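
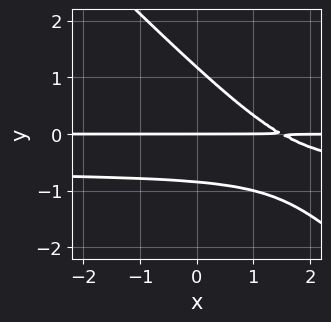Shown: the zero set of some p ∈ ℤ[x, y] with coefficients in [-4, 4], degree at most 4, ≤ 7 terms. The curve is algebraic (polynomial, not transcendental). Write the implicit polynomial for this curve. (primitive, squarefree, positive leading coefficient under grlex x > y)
1. deg p = 3. No degree-2 curve has this shape.
2. Observable constraints: one y-axis crossing is at y = 0; the visible x-axis segment lies entirely on the curve.
3. Fitting integer coefficients to these (and the overall shape) gives p.

3*x*y^2 + 3*y^3 + 2*x*y - y^2 - 3*y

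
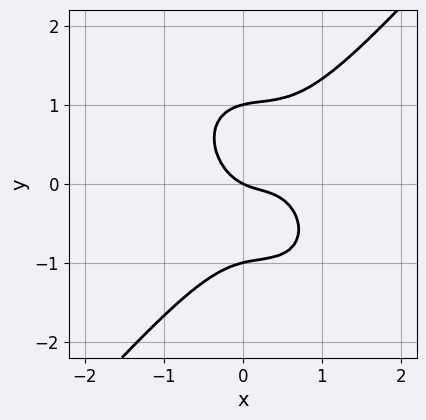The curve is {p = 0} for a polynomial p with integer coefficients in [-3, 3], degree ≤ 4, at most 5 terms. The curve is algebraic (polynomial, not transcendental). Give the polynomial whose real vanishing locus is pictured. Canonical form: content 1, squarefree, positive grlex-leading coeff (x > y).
First, degree: a generic line meets the curve in up to 3 points, so deg p = 3.
Then, observable constraints: among the integer gridlines, it crosses the y-axis at y ∈ {-1, 0, 1}; one x-axis crossing is at x = 0.
Finally, assembling these constraints gives the stated polynomial.

3*x^3 - 2*y^3 - 2*x^2 + x + 2*y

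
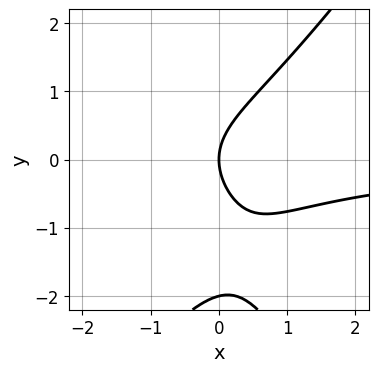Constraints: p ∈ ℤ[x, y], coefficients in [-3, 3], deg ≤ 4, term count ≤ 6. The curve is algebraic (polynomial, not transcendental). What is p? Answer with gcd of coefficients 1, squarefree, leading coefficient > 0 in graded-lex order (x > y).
2*x^2*y - y^3 + x*y - 2*y^2 + 3*x

First, deg p = 3. No degree-2 curve has this shape.
Then, reading off the gridlines: the y-axis gridline crossings are at y ∈ {-2, 0}; it meets the x-axis at x = 0 (among the integer gridlines).
Finally, these observations pin down the coefficients.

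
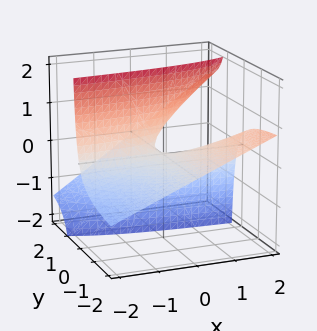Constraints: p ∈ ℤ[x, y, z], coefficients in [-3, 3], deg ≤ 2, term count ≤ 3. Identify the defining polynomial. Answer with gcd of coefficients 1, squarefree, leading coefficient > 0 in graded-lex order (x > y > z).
1. deg p = 2.
2. Reading off the gridlines: every point of the y-axis in the box is on the surface; every point of the x-axis in the box is on the surface; it crosses the z-axis at the gridline z = 0.
3. Solving for integer coefficients yields p as stated.

x*y - 2*y*z + z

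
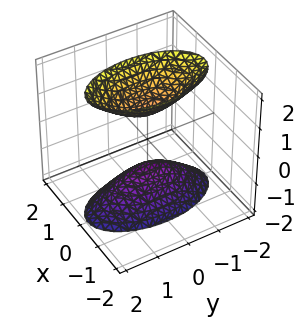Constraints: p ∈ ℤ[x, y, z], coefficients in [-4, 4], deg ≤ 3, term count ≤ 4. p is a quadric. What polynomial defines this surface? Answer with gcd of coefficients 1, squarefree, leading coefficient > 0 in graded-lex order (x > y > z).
First, the picture has 2 separate pieces. They look like related sheets of one shape, so recover p as a whole.
Next, deg p = 2. Two separate bowl-shaped sheets opening away from each other; a quadric.
Next, symmetries: it's symmetric under y → −y, forcing even powers of y; mirror symmetry z ↦ −z ⇒ only even powers of z; it's symmetric under x → −x, forcing even powers of x.
Next, from the axis intercepts and sections: among the integer gridlines, it crosses the z-axis at z ∈ {-1, 1}; the surface avoids every integer x-axis point in the box; it misses every integer gridline on the y-axis.
Finally, fitting integer coefficients to these (and the overall shape) gives p.

3*x^2 + y^2 - z^2 + 1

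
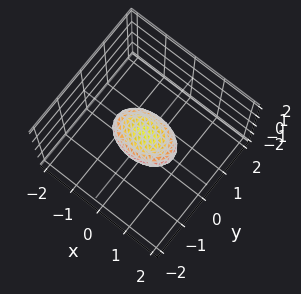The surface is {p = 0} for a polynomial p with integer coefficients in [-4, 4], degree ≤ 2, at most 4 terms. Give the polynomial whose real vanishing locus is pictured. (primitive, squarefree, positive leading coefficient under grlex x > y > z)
Degree: a closed, bounded, convex surface; a quadric, so deg p = 2.
Symmetries: mirror symmetry y ↦ −y ⇒ only even powers of y; it's symmetric under z → −z, forcing even powers of z; it's symmetric under x → −x, forcing even powers of x.
Checking where it meets the axes: among the integer gridlines, it crosses the x-axis at x ∈ {-1, 1}.
These observations pin down the coefficients.

x^2 + 2*y^2 + 3*z^2 - 1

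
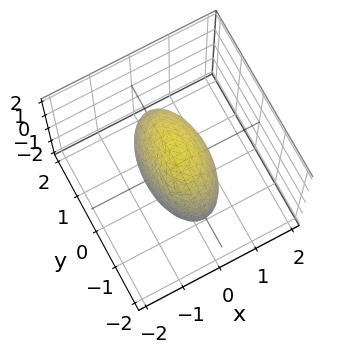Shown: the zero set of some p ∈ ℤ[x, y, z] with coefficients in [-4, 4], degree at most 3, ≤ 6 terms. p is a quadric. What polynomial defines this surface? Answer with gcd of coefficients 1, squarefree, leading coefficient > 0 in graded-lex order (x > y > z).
1. Degree: a closed, bounded, convex surface; a quadric, so deg p = 2.
2. Symmetries: the y ↦ −y reflection is a symmetry, so y appears only in even powers; the z ↦ −z reflection is a symmetry, so z appears only in even powers; mirror symmetry x ↦ −x ⇒ only even powers of x.
3. These observations pin down the coefficients.

3*x^2 + y^2 + z^2 - 2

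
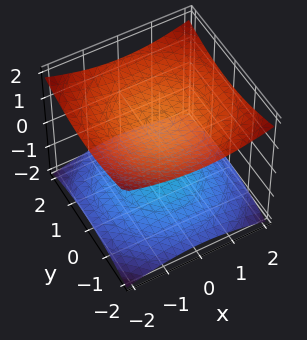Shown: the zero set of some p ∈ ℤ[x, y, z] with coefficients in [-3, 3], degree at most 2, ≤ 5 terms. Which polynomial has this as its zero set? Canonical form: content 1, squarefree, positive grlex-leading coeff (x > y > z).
1. There are 2 components. Treating them together as one polynomial.
2. The degree is 2 — two separate bowl-shaped sheets opening away from each other; a quadric.
3. Symmetries: rotational symmetry about the z-axis ⇒ p depends on x, y only through x² + y²; mirror symmetry z ↦ −z ⇒ only even powers of z.
4. Observable constraints: the z-axis gridline crossings are at z ∈ {-1, 1}; no y-intercept at any integer in the box.
5. Solving for integer coefficients yields p as stated.

x^2 + y^2 - 3*z^2 + 3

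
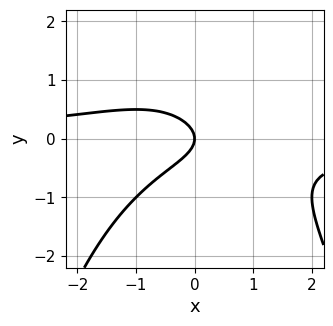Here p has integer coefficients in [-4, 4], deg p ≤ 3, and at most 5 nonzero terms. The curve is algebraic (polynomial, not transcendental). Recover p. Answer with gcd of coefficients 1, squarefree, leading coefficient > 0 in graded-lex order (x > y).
x^2*y + 2*y^2 + x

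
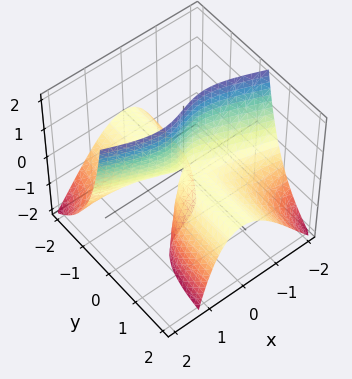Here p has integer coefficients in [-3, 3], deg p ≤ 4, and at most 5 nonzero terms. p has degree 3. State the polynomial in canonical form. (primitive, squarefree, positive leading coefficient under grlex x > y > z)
(a) Degree: the shape is more complex than any degree-2 surface, so deg p = 3.
(b) Reading off the gridlines: it meets the x-axis at x = 0 (among the integer gridlines); every point of the y-axis in the box is on the surface.
(c) The integer polynomial consistent with all of this is the stated p. Check: (0, 0, -1) on the z-axis lies on the surface, and p(0, 0, -1) = 0. ✓

x^3 + 3*x^2*y - x*z + 3*y*z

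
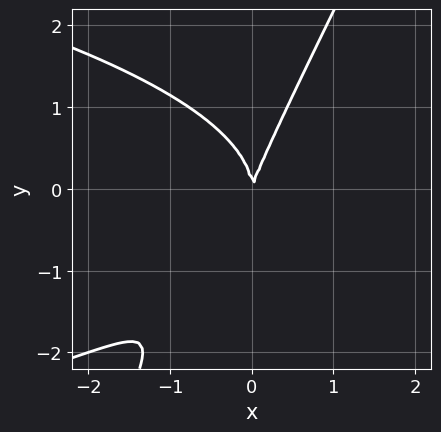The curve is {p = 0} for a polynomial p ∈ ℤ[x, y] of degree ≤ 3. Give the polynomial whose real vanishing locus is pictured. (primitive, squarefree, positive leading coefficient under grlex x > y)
2*x*y^2 - y^3 + 3*x^2 - x*y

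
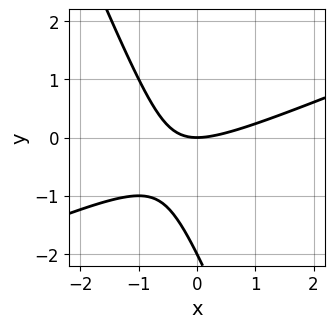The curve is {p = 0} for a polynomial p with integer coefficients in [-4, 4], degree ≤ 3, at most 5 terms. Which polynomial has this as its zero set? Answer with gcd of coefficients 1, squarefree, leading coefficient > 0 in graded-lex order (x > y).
x^2 - 2*x*y - y^2 - 2*y

Degree: no degree-1 curve has this shape, so deg p = 2.
Reading off the gridlines: among the integer gridlines, it crosses the y-axis at y ∈ {-2, 0}; one x-axis crossing is at x = 0.
These observations pin down the coefficients.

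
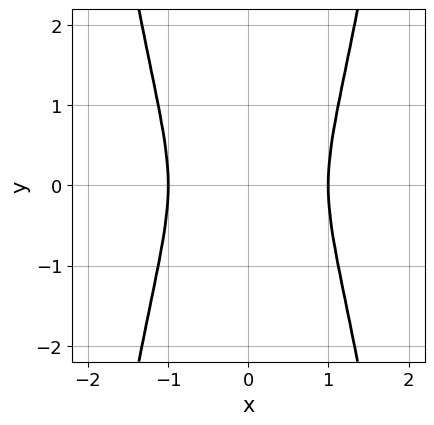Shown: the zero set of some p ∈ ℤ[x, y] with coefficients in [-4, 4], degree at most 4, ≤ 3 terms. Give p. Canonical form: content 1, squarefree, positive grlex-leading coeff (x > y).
3*x^4 - 3*x^2 - y^2

1. deg p = 4. A generic line meets the curve in up to 4 points.
2. Symmetries: mirror symmetry x ↦ −x ⇒ only even powers of x; mirror symmetry y ↦ −y ⇒ only even powers of y.
3. From the visible intercepts: among the integer gridlines, it crosses the x-axis at x ∈ {-1, 1}.
4. Together with the visible shape, these determine p as stated.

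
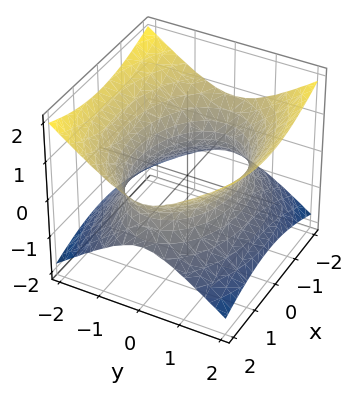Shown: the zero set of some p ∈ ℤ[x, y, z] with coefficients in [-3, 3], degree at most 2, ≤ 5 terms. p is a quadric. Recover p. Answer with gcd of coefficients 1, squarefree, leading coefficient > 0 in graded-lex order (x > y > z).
1. Degree: one connected sheet with a waist; a quadric, so deg p = 2.
2. Symmetries: the z ↦ −z reflection is a symmetry, so z appears only in even powers; it's symmetric under x → −x, forcing even powers of x; it's symmetric under y → −y, forcing even powers of y.
3. Against the integer gridlines: no z-intercept at any integer in the box.
4. Together with the visible shape, these determine p as stated.

x^2 + 2*y^2 - 3*z^2 - 3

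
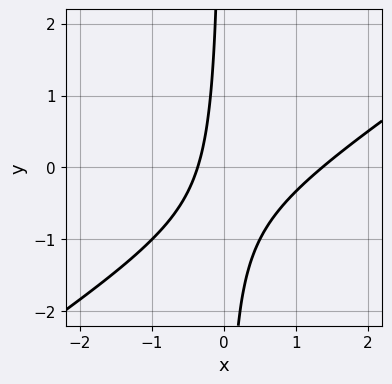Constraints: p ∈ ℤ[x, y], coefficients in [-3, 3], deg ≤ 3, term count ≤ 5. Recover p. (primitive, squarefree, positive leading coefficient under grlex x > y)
1. deg p = 2. The shape is more complex than any degree-1 curve.
2. From the axis intercepts and sections: it misses every integer gridline on the y-axis.
3. These observations pin down the coefficients.

2*x^2 - 3*x*y - 2*x - 1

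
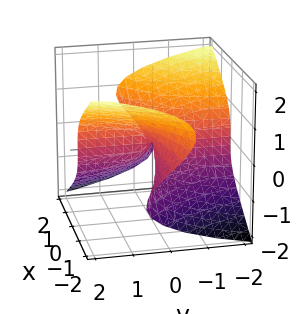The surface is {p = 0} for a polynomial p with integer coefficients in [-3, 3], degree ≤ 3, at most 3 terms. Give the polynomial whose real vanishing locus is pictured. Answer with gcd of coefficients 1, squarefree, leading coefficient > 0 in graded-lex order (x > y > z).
Degree: no degree-2 surface has this shape, so deg p = 3.
Checking where it meets the axes: the visible y-axis segment lies entirely on the surface; every point of the x-axis in the box is on the surface.
These observations pin down the coefficients.

x^2*z - 2*z^3 - 2*x*y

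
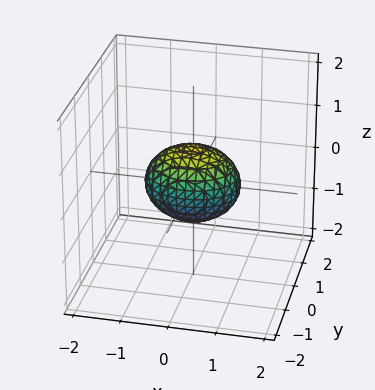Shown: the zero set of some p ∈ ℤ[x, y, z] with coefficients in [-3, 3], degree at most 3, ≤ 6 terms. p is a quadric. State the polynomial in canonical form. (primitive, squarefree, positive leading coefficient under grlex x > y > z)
(a) The degree is 2 — a closed, bounded, convex surface; a quadric.
(b) Symmetries: mirror symmetry x ↦ −x ⇒ only even powers of x; mirror symmetry y ↦ −y ⇒ only even powers of y; it's symmetric under z → −z, forcing even powers of z.
(c) Reading off the gridlines: among the integer gridlines, it crosses the x-axis at x ∈ {-1, 1}.
(d) Fitting integer coefficients to these (and the overall shape) gives p.

2*x^2 + 3*y^2 + 3*z^2 - 2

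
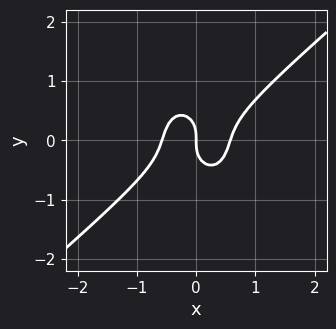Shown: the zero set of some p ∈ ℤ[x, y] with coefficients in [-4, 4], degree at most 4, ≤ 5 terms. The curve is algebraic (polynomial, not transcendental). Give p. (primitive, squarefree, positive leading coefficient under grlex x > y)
3*x^3 - 2*x^2*y - 2*y^3 - x

First, degree: no degree-2 curve has this shape, so deg p = 3.
Next, observable constraints: one x-axis crossing is at x = 0; one y-axis crossing is at y = 0.
Finally, matching integer coefficients to the picture gives p.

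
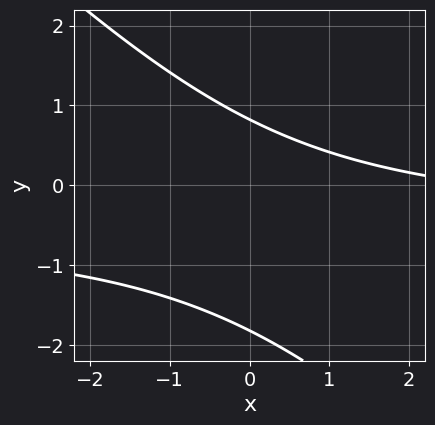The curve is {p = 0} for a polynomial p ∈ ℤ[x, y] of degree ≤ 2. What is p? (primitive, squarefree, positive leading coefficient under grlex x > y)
Degree: the shape is more complex than any degree-1 curve, so deg p = 2.
From the axis intercepts and sections: no x-intercept at any integer in the box.
Solving for integer coefficients yields p as stated.

2*x*y + 2*y^2 + x + 2*y - 3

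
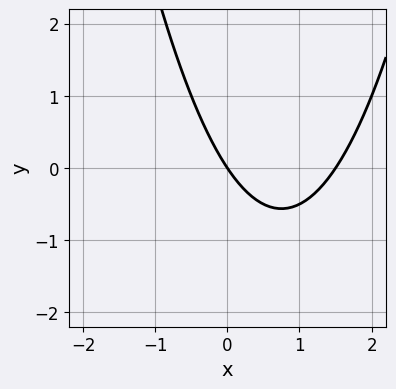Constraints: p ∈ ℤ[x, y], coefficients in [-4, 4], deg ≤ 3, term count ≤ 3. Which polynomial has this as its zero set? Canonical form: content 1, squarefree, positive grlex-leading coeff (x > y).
First, the degree is 2 — no degree-1 curve has this shape.
Next, reading off the gridlines: it crosses the x-axis at the gridline x = 0; one y-axis crossing is at y = 0.
Finally, the integer polynomial consistent with all of this is the stated p.

2*x^2 - 3*x - 2*y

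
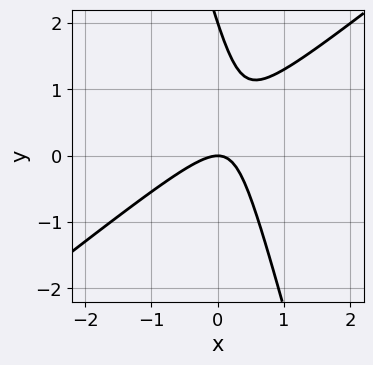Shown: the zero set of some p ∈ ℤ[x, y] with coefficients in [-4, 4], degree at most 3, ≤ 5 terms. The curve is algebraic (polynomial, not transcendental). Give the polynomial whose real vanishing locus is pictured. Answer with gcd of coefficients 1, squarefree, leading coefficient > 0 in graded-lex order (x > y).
3*x^2 - 3*x*y - y^2 + 2*y

deg p = 2. No degree-1 curve has this shape.
Reading off the gridlines: the y-axis gridline crossings are at y ∈ {0, 2}; it meets the x-axis at x = 0 (among the integer gridlines).
Putting this together gives p.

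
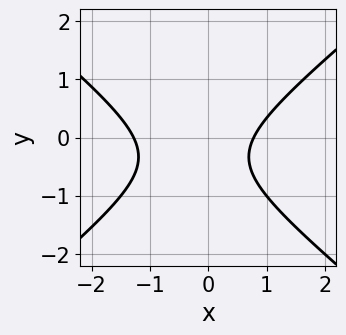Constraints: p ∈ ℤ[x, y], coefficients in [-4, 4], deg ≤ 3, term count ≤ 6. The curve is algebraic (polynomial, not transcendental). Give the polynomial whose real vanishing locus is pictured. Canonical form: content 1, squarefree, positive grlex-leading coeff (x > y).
2*x^2 - 3*y^2 + x - 2*y - 2

Degree: the shape is more complex than any degree-1 curve, so deg p = 2.
From the axis intercepts and sections: no y-intercept at any integer in the box.
Solving for integer coefficients yields p as stated.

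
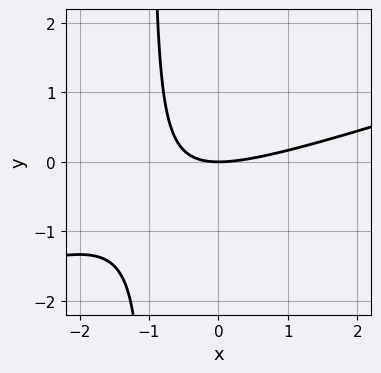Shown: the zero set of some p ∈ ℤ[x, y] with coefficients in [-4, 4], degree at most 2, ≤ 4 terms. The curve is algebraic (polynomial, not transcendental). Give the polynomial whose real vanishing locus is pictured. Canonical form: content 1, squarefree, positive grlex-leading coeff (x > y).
First, degree: a generic line meets the curve in up to 2 points, so deg p = 2.
Then, reading off the gridlines: it meets the x-axis at x = 0 (among the integer gridlines); it crosses the y-axis at the gridline y = 0.
Finally, assembling these constraints gives the stated polynomial.

x^2 - 3*x*y - 3*y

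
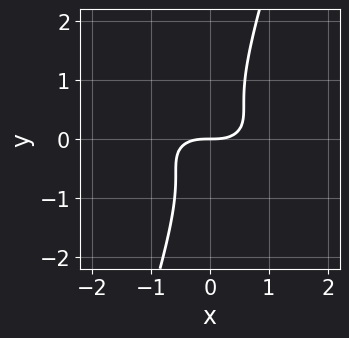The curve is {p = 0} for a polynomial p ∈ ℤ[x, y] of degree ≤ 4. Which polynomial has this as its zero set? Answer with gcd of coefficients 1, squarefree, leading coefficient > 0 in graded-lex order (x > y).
First, deg p = 3.
Next, reading off the gridlines: one x-axis crossing is at x = 0; one y-axis crossing is at y = 0.
Finally, fitting integer coefficients to these (and the overall shape) gives p.

x^3 + 3*x*y^2 - y^3 - y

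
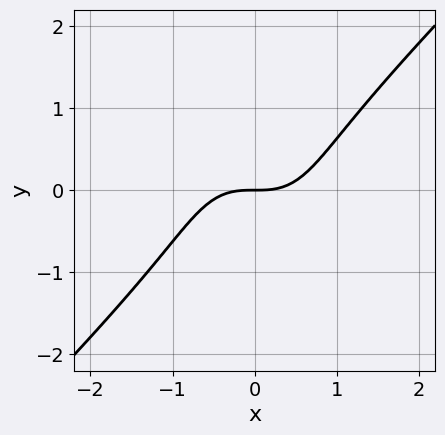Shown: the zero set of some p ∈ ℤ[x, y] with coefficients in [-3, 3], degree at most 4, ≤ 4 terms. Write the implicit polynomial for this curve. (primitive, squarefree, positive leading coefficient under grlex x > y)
(a) deg p = 3. A generic line meets the curve in up to 3 points.
(b) From the axis intercepts and sections: one y-axis crossing is at y = 0; it meets the x-axis at x = 0 (among the integer gridlines).
(c) Matching integer coefficients to the picture gives p.

3*x^3 - x^2*y - 2*y^3 - 3*y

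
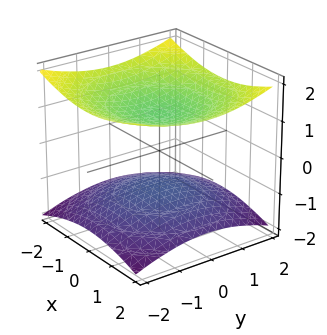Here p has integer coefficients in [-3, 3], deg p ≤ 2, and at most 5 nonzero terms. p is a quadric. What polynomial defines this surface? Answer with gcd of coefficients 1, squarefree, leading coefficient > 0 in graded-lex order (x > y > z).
x^2 + y^2 - 3*z^2 + 3

1. The picture has 2 separate pieces.
2. deg p = 2.
3. Symmetries: mirror symmetry z ↦ −z ⇒ only even powers of z; the z-axis is an axis of rotation, so x and y enter only as x² + y².
4. Observable constraints: the surface avoids every integer x-axis point in the box; the surface avoids every integer y-axis point in the box.
5. Matching integer coefficients to the picture gives p.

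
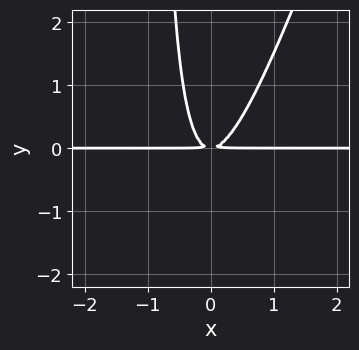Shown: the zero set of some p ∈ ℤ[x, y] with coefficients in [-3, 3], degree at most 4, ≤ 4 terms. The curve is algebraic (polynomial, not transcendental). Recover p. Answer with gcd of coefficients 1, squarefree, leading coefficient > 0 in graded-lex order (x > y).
1. The degree is 3 — a generic line meets the curve in up to 3 points.
2. Observable constraints: every point of the x-axis in the box is on the curve.
3. Putting this together gives p.

3*x^2*y - x*y^2 - y^2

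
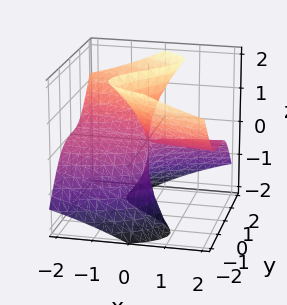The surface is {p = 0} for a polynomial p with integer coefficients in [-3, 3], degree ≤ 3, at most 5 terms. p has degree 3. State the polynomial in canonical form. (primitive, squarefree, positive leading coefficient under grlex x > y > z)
First, deg p = 3. A generic line meets the surface in up to 3 points.
Next, checking where it meets the axes: one y-axis crossing is at y = 0; every point of the z-axis in the box is on the surface; every point of the x-axis in the box is on the surface.
Finally, together with the visible shape, these determine p as stated.

y^3 - y*z^2 + 2*x*z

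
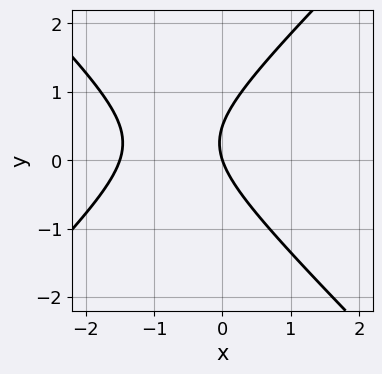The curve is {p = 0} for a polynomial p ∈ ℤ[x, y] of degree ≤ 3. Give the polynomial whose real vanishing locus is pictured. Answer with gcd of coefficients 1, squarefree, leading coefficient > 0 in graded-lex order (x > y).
2*x^2 - 2*y^2 + 3*x + y

(a) Degree: a generic line meets the curve in up to 2 points, so deg p = 2.
(b) Against the integer gridlines: it crosses the x-axis at the gridline x = 0; it crosses the y-axis at the gridline y = 0.
(c) Matching integer coefficients to the picture gives p.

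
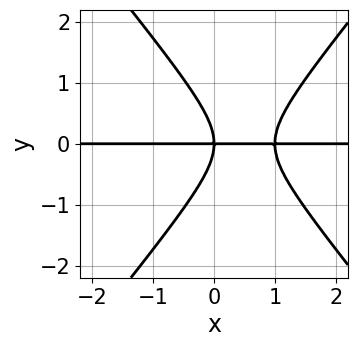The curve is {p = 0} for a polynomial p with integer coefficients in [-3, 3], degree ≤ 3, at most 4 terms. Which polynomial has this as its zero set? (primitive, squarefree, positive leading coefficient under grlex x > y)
1. deg p = 3.
2. Reading off the gridlines: every point of the x-axis in the box is on the curve; it crosses the y-axis at the gridline y = 0.
3. Putting this together gives p.

3*x^2*y - 2*y^3 - 3*x*y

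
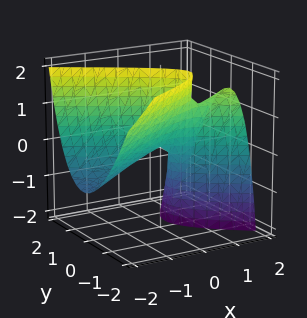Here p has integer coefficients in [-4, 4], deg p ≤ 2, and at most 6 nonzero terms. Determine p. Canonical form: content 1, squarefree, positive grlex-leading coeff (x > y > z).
x^2 - 2*x*z - 3*y^2 - y*z + z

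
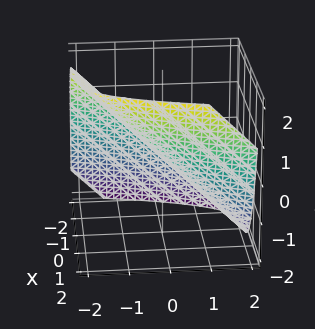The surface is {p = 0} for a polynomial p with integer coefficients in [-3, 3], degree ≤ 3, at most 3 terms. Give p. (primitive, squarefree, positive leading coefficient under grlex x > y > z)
x^3 - 3*y - 3*z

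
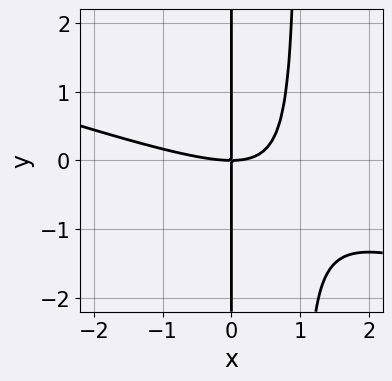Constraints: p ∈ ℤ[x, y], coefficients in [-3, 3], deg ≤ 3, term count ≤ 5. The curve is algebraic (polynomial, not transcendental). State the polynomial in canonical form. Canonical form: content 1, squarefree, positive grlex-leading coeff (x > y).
1. The degree is 3 — the shape is more complex than any degree-2 curve.
2. Observable constraints: it crosses the x-axis at the gridline x = 0; every point of the y-axis in the box is on the curve.
3. Together with the visible shape, these determine p as stated.

x^3 + 3*x^2*y - 3*x*y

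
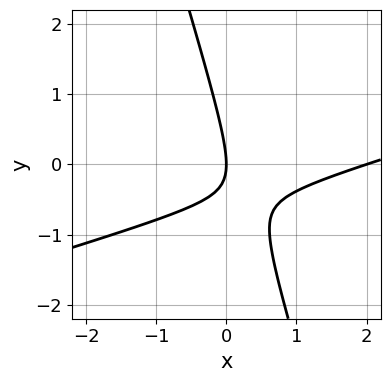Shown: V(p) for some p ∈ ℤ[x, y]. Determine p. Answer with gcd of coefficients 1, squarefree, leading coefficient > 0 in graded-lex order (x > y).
x^2 - 3*x*y - y^2 - 2*x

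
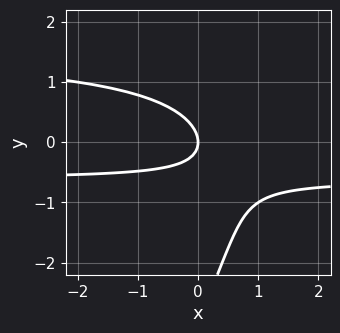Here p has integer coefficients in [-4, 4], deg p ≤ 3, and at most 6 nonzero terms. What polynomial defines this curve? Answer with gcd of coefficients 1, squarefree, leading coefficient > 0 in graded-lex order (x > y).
2*x*y^2 - y^3 - 2*x*y - 3*y^2 - 2*x

(a) Degree: a generic line meets the curve in up to 3 points, so deg p = 3.
(b) From the visible intercepts: one x-axis crossing is at x = 0; it meets the y-axis at y = 0 (among the integer gridlines).
(c) These observations pin down the coefficients.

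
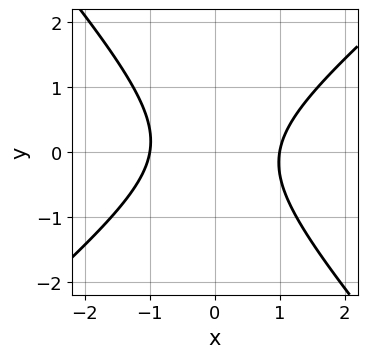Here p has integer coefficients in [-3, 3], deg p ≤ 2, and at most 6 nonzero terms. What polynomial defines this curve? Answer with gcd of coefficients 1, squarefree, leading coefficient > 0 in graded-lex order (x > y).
3*x^2 - x*y - 3*y^2 - 3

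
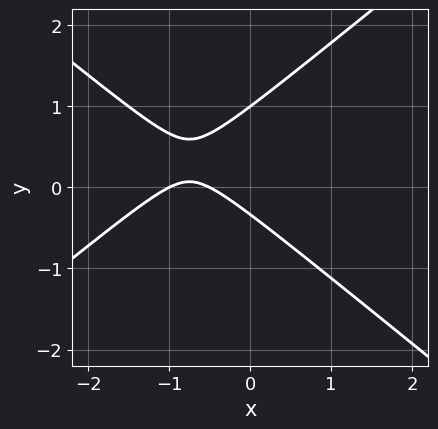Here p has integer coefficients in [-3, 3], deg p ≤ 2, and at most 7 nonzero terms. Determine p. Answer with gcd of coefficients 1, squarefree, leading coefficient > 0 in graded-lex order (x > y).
deg p = 2. A generic line meets the curve in up to 2 points.
Checking where it meets the axes: it meets the x-axis at x = -1 (among the integer gridlines); it crosses the y-axis at the gridline y = 1.
Solving for integer coefficients yields p as stated.

2*x^2 - 3*y^2 + 3*x + 2*y + 1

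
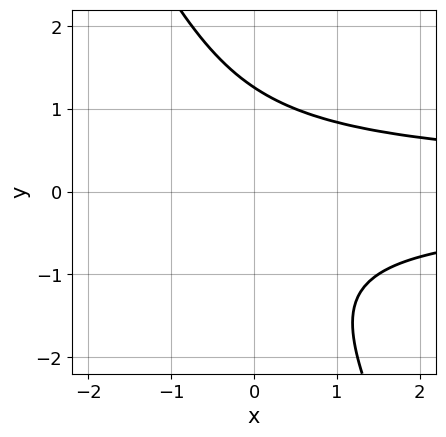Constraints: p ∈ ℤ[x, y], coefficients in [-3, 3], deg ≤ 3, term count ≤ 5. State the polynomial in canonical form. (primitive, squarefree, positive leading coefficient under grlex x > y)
1. Degree: the shape is more complex than any degree-2 curve, so deg p = 3.
2. Checking where it meets the axes: it misses every integer gridline on the x-axis.
3. Fitting integer coefficients to these (and the overall shape) gives p.

2*x*y^2 + y^3 - 2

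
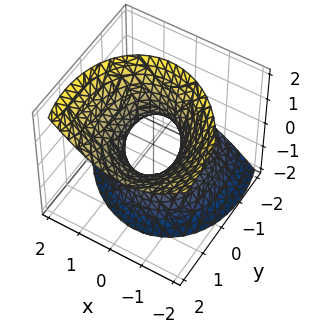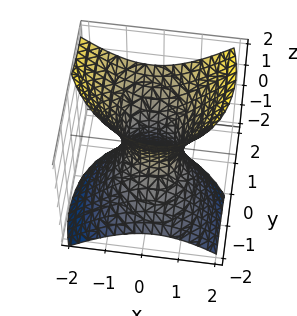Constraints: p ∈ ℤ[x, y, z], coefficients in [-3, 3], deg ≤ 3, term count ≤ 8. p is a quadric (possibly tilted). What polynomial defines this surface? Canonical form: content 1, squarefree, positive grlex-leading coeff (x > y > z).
Degree: no degree-1 surface has this shape, so deg p = 2.
From the axis intercepts and sections: the y-axis gridline crossings are at y ∈ {-1, 1}; the surface avoids every integer z-axis point in the box.
Solving for integer coefficients yields p as stated.

3*x^2 + x*y + 2*y^2 - 3*y*z - 2*z^2 - 2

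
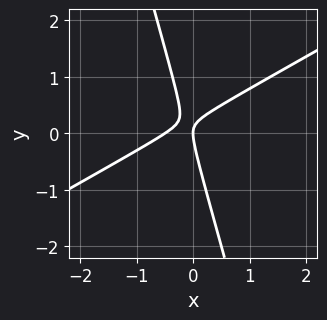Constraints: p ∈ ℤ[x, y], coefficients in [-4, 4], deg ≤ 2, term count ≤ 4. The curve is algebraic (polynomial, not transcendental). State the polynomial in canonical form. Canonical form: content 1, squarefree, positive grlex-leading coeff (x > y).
2*x^2 - 3*x*y - y^2 + x

First, deg p = 2.
Then, from the axis intercepts and sections: it crosses the y-axis at the gridline y = 0; it meets the x-axis at x = 0 (among the integer gridlines).
Finally, assembling these constraints gives the stated polynomial.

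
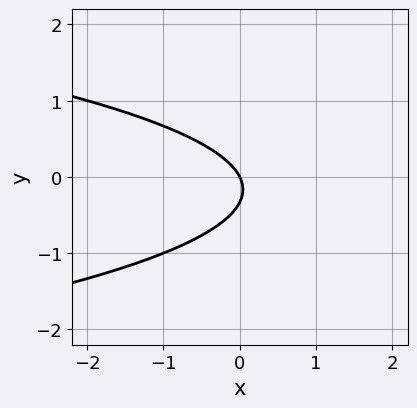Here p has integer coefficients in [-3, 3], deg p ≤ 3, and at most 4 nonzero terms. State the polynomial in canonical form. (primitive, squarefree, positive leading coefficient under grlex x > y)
The degree is 2 — no degree-1 curve has this shape.
Against the integer gridlines: it crosses the x-axis at the gridline x = 0; one y-axis crossing is at y = 0.
Fitting integer coefficients to these (and the overall shape) gives p.

3*y^2 + 2*x + y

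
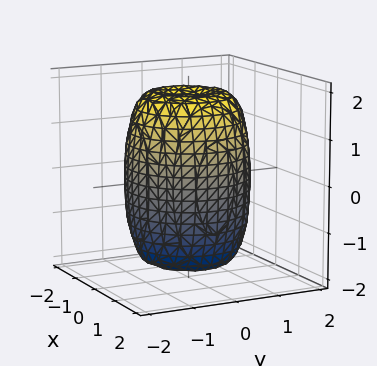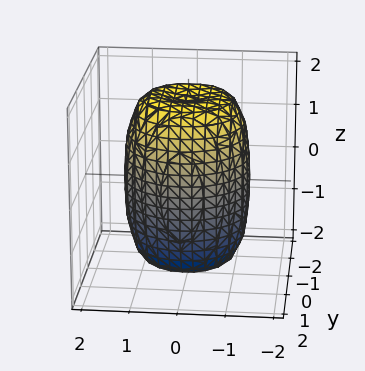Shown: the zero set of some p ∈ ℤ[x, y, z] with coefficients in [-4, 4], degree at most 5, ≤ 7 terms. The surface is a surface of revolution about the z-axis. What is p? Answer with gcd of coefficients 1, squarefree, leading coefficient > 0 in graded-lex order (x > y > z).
1. Degree: no degree-3 surface has this shape, so deg p = 4.
2. Symmetry: the z-axis is an axis of rotation, so x and y enter only as x² + y².
3. From the visible intercepts: a circular section at z = 0 has radius between 1 and 2.
4. Solving for integer coefficients yields p as stated.

2*x^4 + 4*x^2*y^2 + 2*y^4 - 2*x^2 - 2*y^2 + z^2 - 3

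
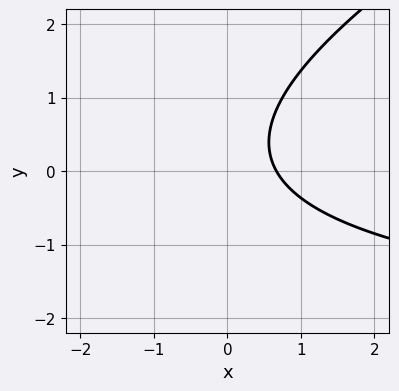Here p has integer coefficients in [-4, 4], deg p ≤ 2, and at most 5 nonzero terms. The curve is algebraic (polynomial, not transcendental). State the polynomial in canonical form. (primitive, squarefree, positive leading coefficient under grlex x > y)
x*y - 2*y^2 + 3*x + y - 2

(a) The degree is 2 — a generic line meets the curve in up to 2 points.
(b) Checking where it meets the axes: no y-intercept at any integer in the box.
(c) Putting this together gives p.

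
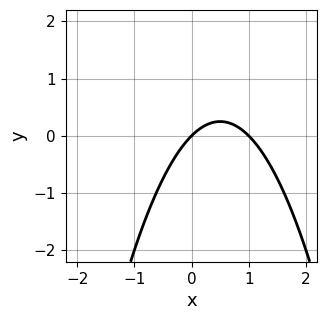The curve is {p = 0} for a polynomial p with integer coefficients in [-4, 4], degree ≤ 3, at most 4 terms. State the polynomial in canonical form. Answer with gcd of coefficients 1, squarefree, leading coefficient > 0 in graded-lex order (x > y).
1. deg p = 2. No degree-1 curve has this shape.
2. Observable constraints: it crosses the y-axis at the gridline y = 0; the x-axis gridline crossings are at x ∈ {0, 1}.
3. Assembling these constraints gives the stated polynomial.

x^2 - x + y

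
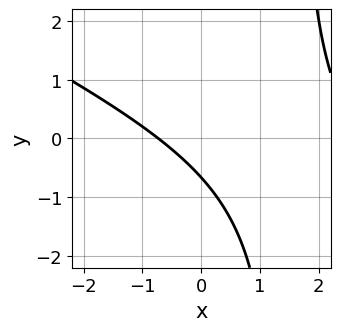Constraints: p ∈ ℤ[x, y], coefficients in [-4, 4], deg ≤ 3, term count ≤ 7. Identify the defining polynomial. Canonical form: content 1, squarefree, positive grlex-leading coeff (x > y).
First, degree: a generic line meets the curve in up to 2 points, so deg p = 2.
Finally, the integer polynomial consistent with all of this is the stated p.

x^2 + 2*x*y - 2*x - 3*y - 2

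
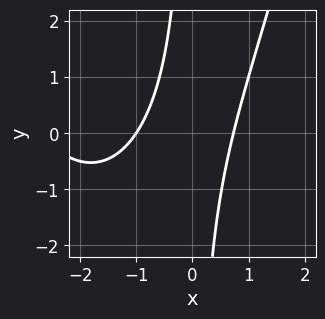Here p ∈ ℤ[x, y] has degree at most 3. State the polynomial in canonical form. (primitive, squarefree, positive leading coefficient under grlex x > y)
x^3 + 3*x^2 - 2*x*y - 2

First, the degree is 3 — a generic line meets the curve in up to 3 points.
Then, observable constraints: the curve avoids every integer y-axis point in the box; it meets the x-axis at x = -1 (among the integer gridlines).
Finally, matching integer coefficients to the picture gives p.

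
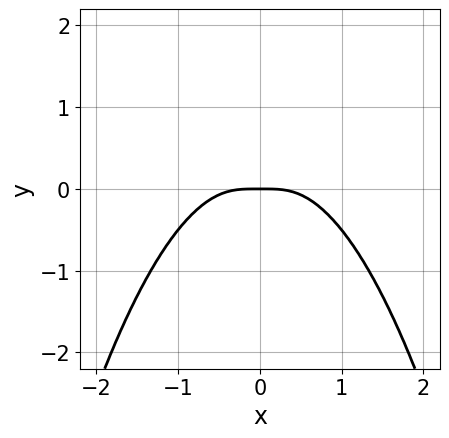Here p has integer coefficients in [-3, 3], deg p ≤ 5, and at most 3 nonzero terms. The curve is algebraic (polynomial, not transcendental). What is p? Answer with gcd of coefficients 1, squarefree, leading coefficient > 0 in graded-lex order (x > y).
2*x^4 + 3*x^2*y + y

1. Degree: a generic line meets the curve in up to 4 points, so deg p = 4.
2. Symmetries: mirror symmetry x ↦ −x ⇒ only even powers of x.
3. Against the integer gridlines: it meets the x-axis at x = 0 (among the integer gridlines); it meets the y-axis at y = 0 (among the integer gridlines).
4. These observations pin down the coefficients.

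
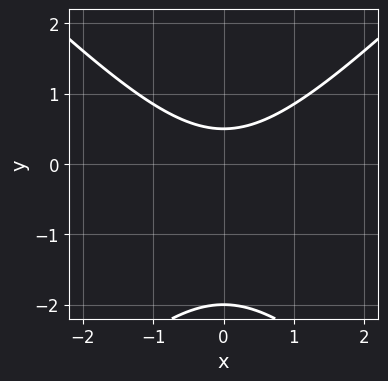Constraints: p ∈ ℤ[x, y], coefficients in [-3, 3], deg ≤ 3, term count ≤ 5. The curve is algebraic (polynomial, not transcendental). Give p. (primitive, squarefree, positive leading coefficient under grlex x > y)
deg p = 2.
Symmetries: mirror symmetry x ↦ −x ⇒ only even powers of x.
From the axis intercepts and sections: no x-intercept at any integer in the box; it meets the y-axis at y = -2 (among the integer gridlines).
The integer polynomial consistent with all of this is the stated p.

2*x^2 - 2*y^2 - 3*y + 2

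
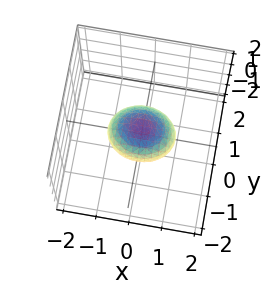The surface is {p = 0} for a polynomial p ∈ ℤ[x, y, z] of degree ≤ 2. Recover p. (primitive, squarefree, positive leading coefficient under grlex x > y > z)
(a) The degree is 2 — a closed, bounded, convex surface; a quadric.
(b) Symmetries: mirror symmetry z ↦ −z ⇒ only even powers of z; mirror symmetry y ↦ −y ⇒ only even powers of y; mirror symmetry x ↦ −x ⇒ only even powers of x.
(c) Reading off the gridlines: among the integer gridlines, it crosses the x-axis at x ∈ {-1, 1}.
(d) Putting this together gives p.

2*x^2 + 3*y^2 + 3*z^2 - 2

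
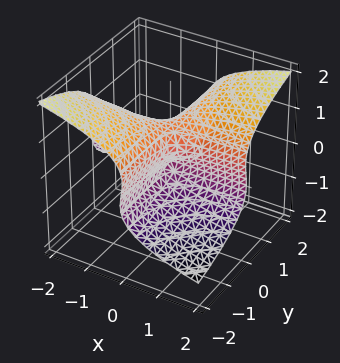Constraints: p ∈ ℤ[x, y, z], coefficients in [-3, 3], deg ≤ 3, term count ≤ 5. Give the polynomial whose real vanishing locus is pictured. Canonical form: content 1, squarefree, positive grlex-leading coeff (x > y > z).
z^3 - x*y - z^2

First, the degree is 3 — the shape is more complex than any degree-2 surface.
Next, observable constraints: it crosses the z-axis at the gridline z = 1; the visible y-axis segment lies entirely on the surface; every point of the x-axis in the box is on the surface.
Finally, matching integer coefficients to the picture gives p.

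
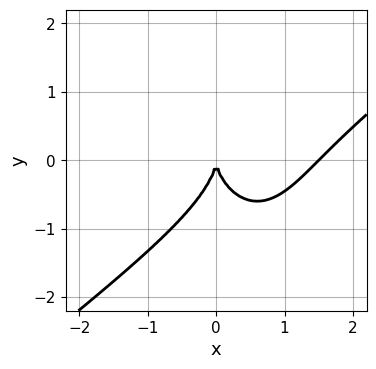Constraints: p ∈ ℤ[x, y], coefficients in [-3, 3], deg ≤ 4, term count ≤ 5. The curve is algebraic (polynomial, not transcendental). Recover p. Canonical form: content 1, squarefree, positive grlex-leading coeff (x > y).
2*x^3 - 2*x^2*y - y^3 - 3*x^2

1. deg p = 3. No degree-2 curve has this shape.
2. Reading off the gridlines: it crosses the y-axis at the gridline y = 0; it meets the x-axis at x = 0 (among the integer gridlines).
3. Assembling these constraints gives the stated polynomial.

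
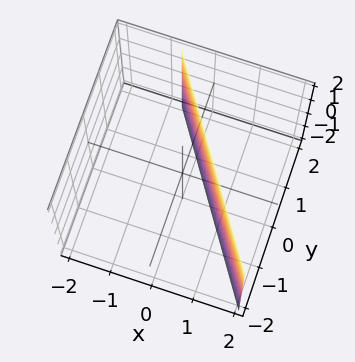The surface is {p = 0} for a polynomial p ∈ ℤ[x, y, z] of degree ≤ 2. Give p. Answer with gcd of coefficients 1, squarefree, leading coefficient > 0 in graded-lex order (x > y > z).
3*x + 2*y - 2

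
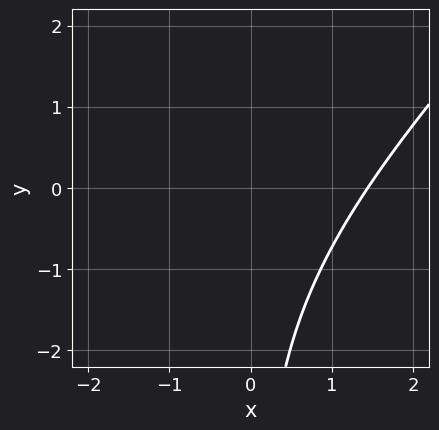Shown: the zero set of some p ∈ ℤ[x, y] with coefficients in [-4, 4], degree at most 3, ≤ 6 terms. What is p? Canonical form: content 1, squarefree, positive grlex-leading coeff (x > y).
Degree: the shape is more complex than any degree-2 curve, so deg p = 3.
Checking where it meets the axes: the curve avoids every integer y-axis point in the box.
Together with the visible shape, these determine p as stated.

x^3 - 2*x^2*y + x*y^2 - 3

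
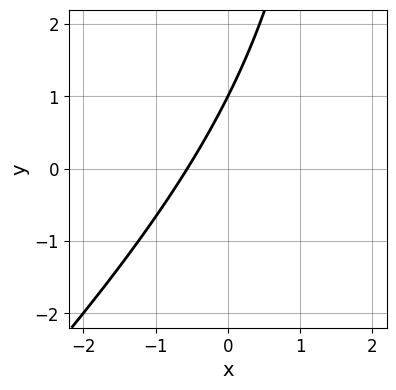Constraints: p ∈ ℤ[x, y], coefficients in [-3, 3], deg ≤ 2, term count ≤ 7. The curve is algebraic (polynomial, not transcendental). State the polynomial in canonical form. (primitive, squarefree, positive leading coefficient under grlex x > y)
(a) The degree is 2 — the shape is more complex than any degree-1 curve.
(b) Checking where it meets the axes: it meets the y-axis at y = 1 (among the integer gridlines).
(c) Assembling these constraints gives the stated polynomial.

x^2 - x*y - 3*x + 2*y - 2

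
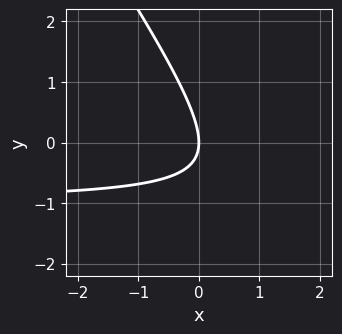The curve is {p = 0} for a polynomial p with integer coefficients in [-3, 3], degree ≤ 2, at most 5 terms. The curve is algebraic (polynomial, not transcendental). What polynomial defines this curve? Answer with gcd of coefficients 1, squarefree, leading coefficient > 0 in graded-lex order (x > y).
3*x*y + 2*y^2 + 3*x

Degree: no degree-1 curve has this shape, so deg p = 2.
Against the integer gridlines: it meets the y-axis at y = 0 (among the integer gridlines); it crosses the x-axis at the gridline x = 0.
Together with the visible shape, these determine p as stated.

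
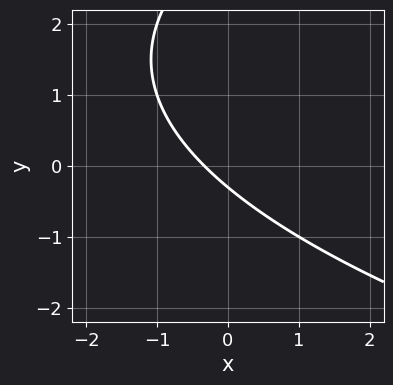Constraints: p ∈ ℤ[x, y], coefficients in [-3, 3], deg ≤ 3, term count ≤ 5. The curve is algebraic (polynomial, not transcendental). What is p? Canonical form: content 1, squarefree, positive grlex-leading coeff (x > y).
Degree: the shape is more complex than any degree-1 curve, so deg p = 2.
Solving for integer coefficients yields p as stated.

y^2 - 3*x - 3*y - 1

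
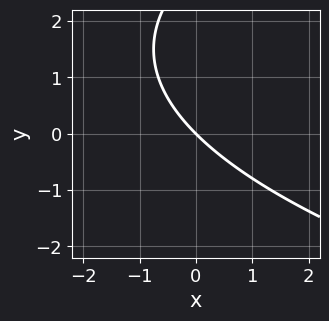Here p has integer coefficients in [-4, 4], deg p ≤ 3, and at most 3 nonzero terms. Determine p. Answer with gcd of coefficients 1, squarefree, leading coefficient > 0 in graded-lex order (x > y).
(a) deg p = 2.
(b) From the axis intercepts and sections: it crosses the x-axis at the gridline x = 0; it meets the y-axis at y = 0 (among the integer gridlines).
(c) Assembling these constraints gives the stated polynomial.

y^2 - 3*x - 3*y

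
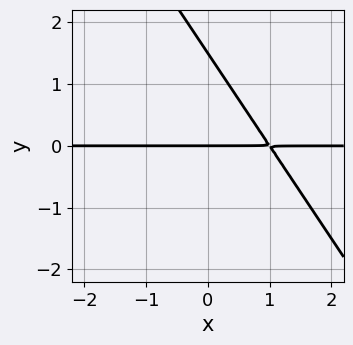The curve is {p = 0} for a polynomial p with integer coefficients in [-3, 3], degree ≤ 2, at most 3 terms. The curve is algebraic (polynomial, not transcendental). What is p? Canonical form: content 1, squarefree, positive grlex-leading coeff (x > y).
3*x*y + 2*y^2 - 3*y

First, degree: the shape is more complex than any degree-1 curve, so deg p = 2.
Next, checking where it meets the axes: every point of the x-axis in the box is on the curve; it meets the y-axis at y = 0 (among the integer gridlines).
Finally, the integer polynomial consistent with all of this is the stated p.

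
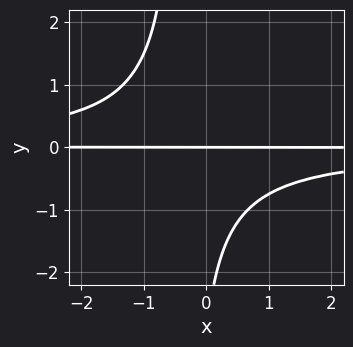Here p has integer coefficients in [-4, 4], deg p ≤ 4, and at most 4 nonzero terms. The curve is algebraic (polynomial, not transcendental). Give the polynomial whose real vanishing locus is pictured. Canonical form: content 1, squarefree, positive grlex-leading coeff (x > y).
3*x*y^2 + y^2 + 3*y

First, the degree is 3 — a generic line meets the curve in up to 3 points.
Next, from the axis intercepts and sections: every point of the x-axis in the box is on the curve; it meets the y-axis at y = 0 (among the integer gridlines).
Finally, together with the visible shape, these determine p as stated.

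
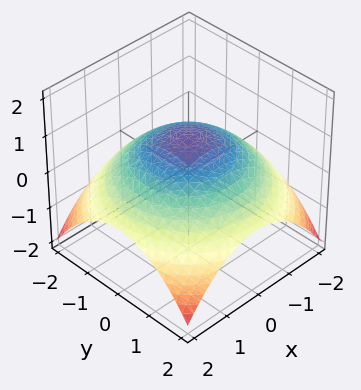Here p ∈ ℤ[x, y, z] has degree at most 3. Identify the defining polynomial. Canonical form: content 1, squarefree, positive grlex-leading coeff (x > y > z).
x^2 + y^2 + 3*z - 3

First, deg p = 2.
Next, symmetries: every cross-section ⟂ z is a circle, so x, y appear only via x² + y².
Then, checking where it meets the axes: it meets the z-axis at z = 1 (among the integer gridlines); a circular section at z = 0 has radius between 1 and 2.
Finally, these observations pin down the coefficients.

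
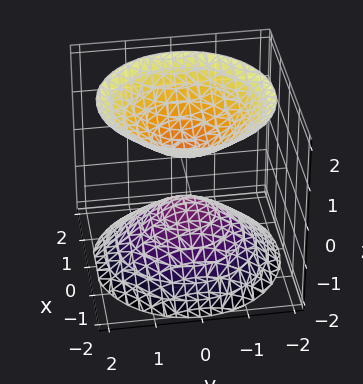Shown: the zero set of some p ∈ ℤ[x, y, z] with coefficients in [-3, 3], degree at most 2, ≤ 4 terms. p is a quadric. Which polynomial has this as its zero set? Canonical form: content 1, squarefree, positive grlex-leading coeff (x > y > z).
2*x^2 + 2*y^2 - 2*z^2 + 1

1. I count 2 distinct pieces. They look like related sheets of one shape, so recover p as a whole.
2. The degree is 2 — two sheets facing apart; a quadric.
3. Symmetries: the z ↦ −z reflection is a symmetry, so z appears only in even powers; rotational symmetry about the z-axis ⇒ p depends on x, y only through x² + y².
4. Reading off the gridlines: a circular section at z = -2 has radius between 1 and 2; no y-intercept at any integer in the box; no x-intercept at any integer in the box.
5. These observations pin down the coefficients.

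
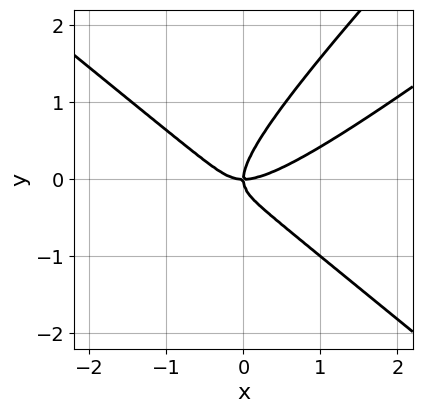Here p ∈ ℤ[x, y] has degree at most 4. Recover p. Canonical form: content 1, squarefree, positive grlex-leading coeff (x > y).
2*x^3 - 2*x^2*y - 3*x*y^2 + 3*y^3 - 2*x*y

(a) The degree is 3 — no degree-2 curve has this shape.
(b) From the axis intercepts and sections: it crosses the y-axis at the gridline y = 0; it crosses the x-axis at the gridline x = 0.
(c) Fitting integer coefficients to these (and the overall shape) gives p.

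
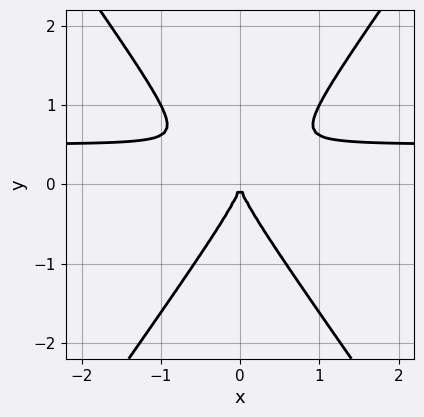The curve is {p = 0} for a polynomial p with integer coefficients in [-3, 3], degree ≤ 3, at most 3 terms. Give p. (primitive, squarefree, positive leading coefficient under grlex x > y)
1. deg p = 3. No degree-2 curve has this shape.
2. Symmetries: the x ↦ −x reflection is a symmetry, so x appears only in even powers.
3. Reading off the gridlines: it crosses the x-axis at the gridline x = 0; one y-axis crossing is at y = 0.
4. Together with the visible shape, these determine p as stated.

2*x^2*y - y^3 - x^2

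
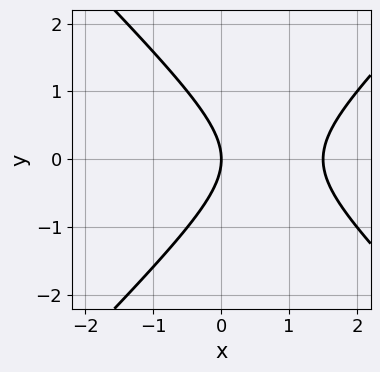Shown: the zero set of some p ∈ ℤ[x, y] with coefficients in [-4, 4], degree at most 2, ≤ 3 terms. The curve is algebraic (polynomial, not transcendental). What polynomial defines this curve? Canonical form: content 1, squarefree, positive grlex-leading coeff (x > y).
2*x^2 - 2*y^2 - 3*x

1. Degree: a generic line meets the curve in up to 2 points, so deg p = 2.
2. Symmetries: the y ↦ −y reflection is a symmetry, so y appears only in even powers.
3. Reading off the gridlines: it crosses the x-axis at the gridline x = 0; it crosses the y-axis at the gridline y = 0.
4. Assembling these constraints gives the stated polynomial.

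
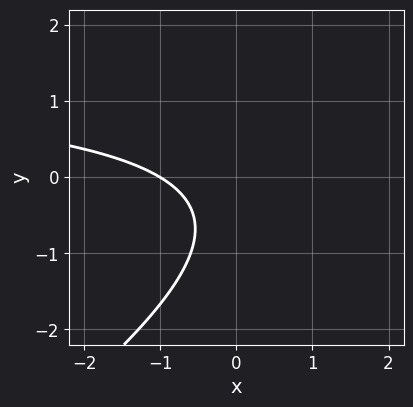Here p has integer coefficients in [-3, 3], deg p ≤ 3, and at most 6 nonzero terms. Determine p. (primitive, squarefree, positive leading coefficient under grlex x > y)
(a) Degree: the shape is more complex than any degree-1 curve, so deg p = 2.
(b) Reading off the gridlines: it misses every integer gridline on the y-axis; it meets the x-axis at x = -1 (among the integer gridlines).
(c) Matching integer coefficients to the picture gives p.

2*x*y - 3*y^2 - 3*x - 3*y - 3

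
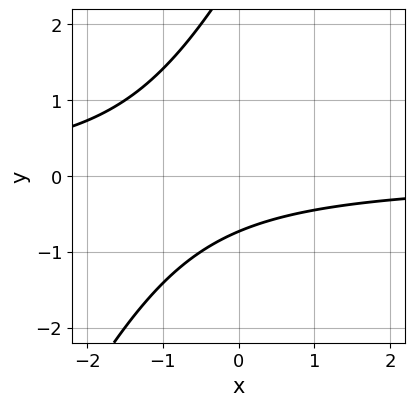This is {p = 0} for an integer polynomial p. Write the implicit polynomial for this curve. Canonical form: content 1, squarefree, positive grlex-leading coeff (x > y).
2*x*y - y^2 + 2*y + 2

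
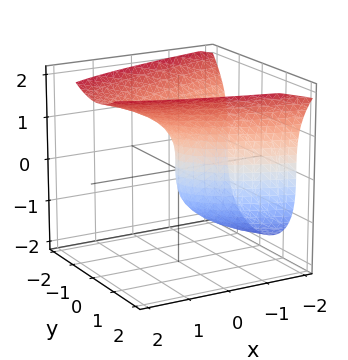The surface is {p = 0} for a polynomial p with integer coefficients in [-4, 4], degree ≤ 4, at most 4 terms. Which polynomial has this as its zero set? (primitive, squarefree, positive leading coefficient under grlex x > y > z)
First, degree: no degree-2 surface has this shape, so deg p = 3.
Next, from the axis intercepts and sections: one x-axis crossing is at x = 0; one y-axis crossing is at y = 0; one z-axis crossing is at z = 0.
Finally, these observations pin down the coefficients.

z^3 - 3*y^2 - 3*x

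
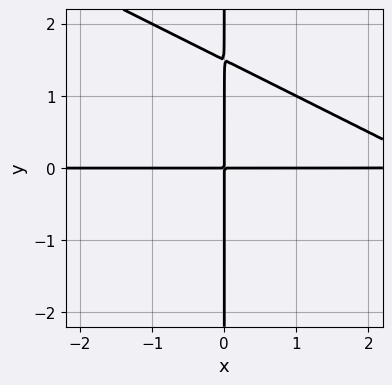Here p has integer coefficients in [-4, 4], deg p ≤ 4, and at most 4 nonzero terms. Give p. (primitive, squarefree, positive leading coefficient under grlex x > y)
x^2*y + 2*x*y^2 - 3*x*y

(a) Degree: no degree-2 curve has this shape, so deg p = 3.
(b) Checking where it meets the axes: the visible x-axis segment lies entirely on the curve; the visible y-axis segment lies entirely on the curve.
(c) The integer polynomial consistent with all of this is the stated p.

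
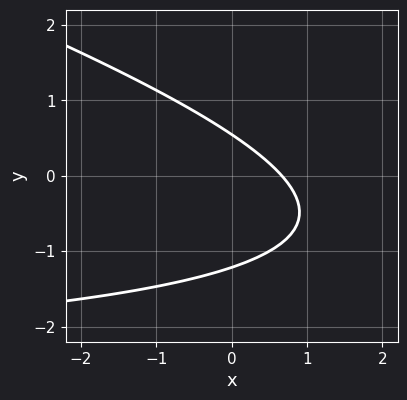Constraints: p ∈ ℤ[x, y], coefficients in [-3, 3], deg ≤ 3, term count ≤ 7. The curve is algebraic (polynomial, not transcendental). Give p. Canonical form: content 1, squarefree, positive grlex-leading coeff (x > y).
(a) deg p = 2. The shape is more complex than any degree-1 curve.
(b) Solving for integer coefficients yields p as stated.

x*y + 3*y^2 + 3*x + 2*y - 2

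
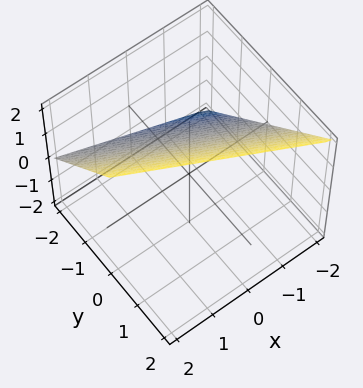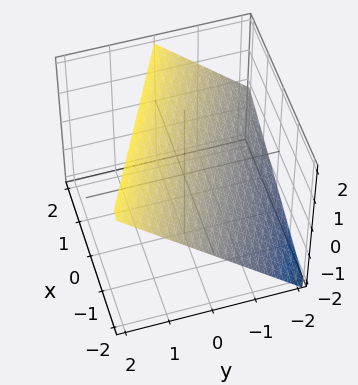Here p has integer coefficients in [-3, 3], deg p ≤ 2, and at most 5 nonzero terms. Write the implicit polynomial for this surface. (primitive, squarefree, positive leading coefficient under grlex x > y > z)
x + 2*y - 2*z + 2

First, deg p = 1.
Next, checking where it meets the axes: it meets the x-axis at x = -2 (among the integer gridlines); it meets the z-axis at z = 1 (among the integer gridlines); it crosses the y-axis at the gridline y = -1.
Finally, matching integer coefficients to the picture gives p.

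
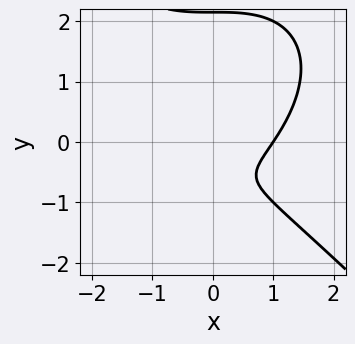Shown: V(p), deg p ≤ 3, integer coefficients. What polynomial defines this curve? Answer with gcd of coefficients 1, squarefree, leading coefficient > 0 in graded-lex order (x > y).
x^3 + y^3 - y^2 - 2*y - 1

Degree: a generic line meets the curve in up to 3 points, so deg p = 3.
Observable constraints: it meets the x-axis at x = 1 (among the integer gridlines); no y-intercept at any integer in the box.
Fitting integer coefficients to these (and the overall shape) gives p.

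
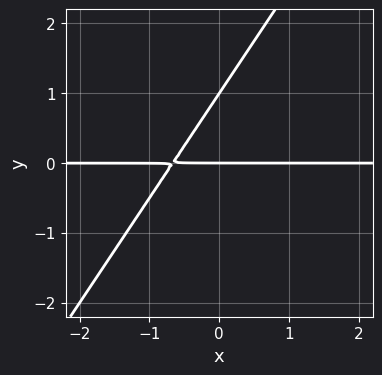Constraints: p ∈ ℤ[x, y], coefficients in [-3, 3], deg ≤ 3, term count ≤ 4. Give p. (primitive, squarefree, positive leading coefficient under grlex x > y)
3*x*y - 2*y^2 + 2*y

1. The degree is 2 — no degree-1 curve has this shape.
2. Reading off the gridlines: among the integer gridlines, it crosses the y-axis at y ∈ {0, 1}; every point of the x-axis in the box is on the curve.
3. These observations pin down the coefficients.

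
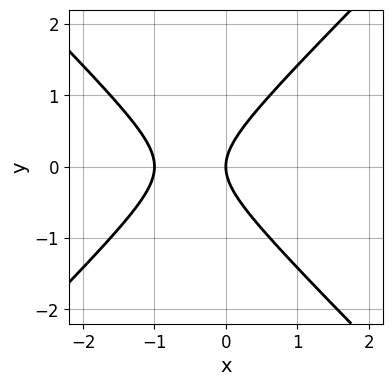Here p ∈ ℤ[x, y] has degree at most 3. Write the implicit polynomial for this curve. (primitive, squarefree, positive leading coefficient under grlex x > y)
x^2 - y^2 + x

The degree is 2 — no degree-1 curve has this shape.
Symmetries: the y ↦ −y reflection is a symmetry, so y appears only in even powers.
Observable constraints: among the integer gridlines, it crosses the x-axis at x ∈ {-1, 0}; it meets the y-axis at y = 0 (among the integer gridlines).
Fitting integer coefficients to these (and the overall shape) gives p.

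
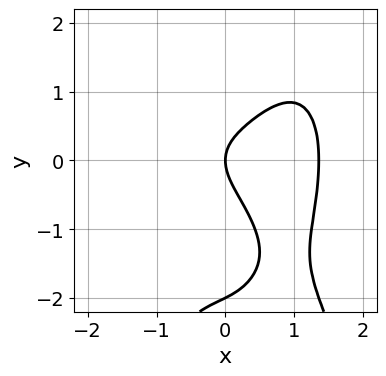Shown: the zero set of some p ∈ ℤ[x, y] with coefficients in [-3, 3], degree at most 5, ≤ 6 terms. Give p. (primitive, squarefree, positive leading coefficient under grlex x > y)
1. deg p = 4. The shape is more complex than any degree-3 curve.
2. Checking where it meets the axes: the y-axis gridline crossings are at y ∈ {-2, 0}; one x-axis crossing is at x = 0.
3. Assembling these constraints gives the stated polynomial.

3*x^4 - 3*x^3 + y^3 + 2*y^2 - 2*x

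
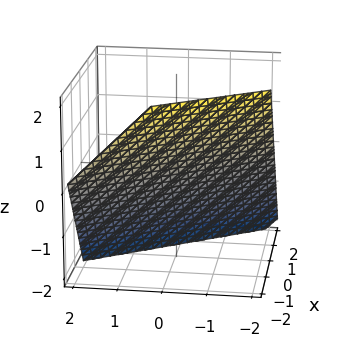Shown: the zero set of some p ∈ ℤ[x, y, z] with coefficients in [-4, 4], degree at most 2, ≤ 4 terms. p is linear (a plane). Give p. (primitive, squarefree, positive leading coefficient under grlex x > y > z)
3*x + 2*y + 2*z + 2

First, the degree is 1 — every cross-section is a straight line — this is a plane.
Next, from the visible intercepts: one z-axis crossing is at z = -1; it meets the y-axis at y = -1 (among the integer gridlines).
Finally, putting this together gives p.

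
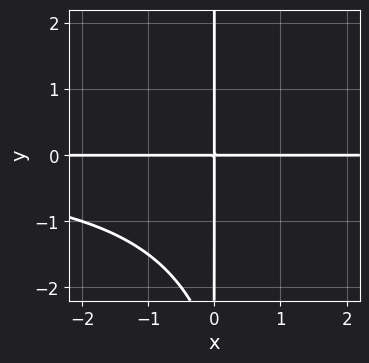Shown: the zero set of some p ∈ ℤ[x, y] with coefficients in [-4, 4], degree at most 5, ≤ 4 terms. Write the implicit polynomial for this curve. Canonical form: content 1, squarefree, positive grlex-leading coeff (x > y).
The degree is 4 — no degree-3 curve has this shape.
Checking where it meets the axes: the visible x-axis segment lies entirely on the curve; every point of the y-axis in the box is on the curve.
Fitting integer coefficients to these (and the overall shape) gives p.

x^2*y^2 - x*y^2 - 3*x*y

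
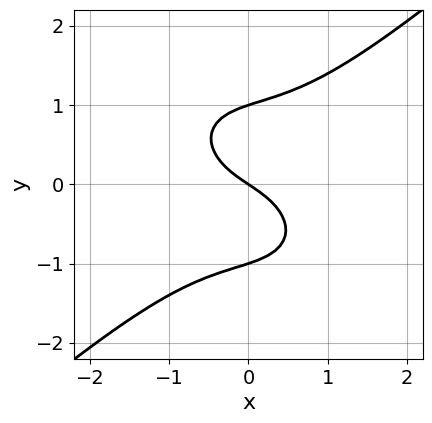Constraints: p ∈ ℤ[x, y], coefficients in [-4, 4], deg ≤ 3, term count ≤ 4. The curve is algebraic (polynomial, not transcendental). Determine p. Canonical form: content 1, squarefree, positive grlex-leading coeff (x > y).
2*x^3 - 3*y^3 + 2*x + 3*y

(a) The degree is 3 — the shape is more complex than any degree-2 curve.
(b) Against the integer gridlines: it meets the x-axis at x = 0 (among the integer gridlines); the y-axis gridline crossings are at y ∈ {-1, 0, 1}.
(c) Fitting integer coefficients to these (and the overall shape) gives p.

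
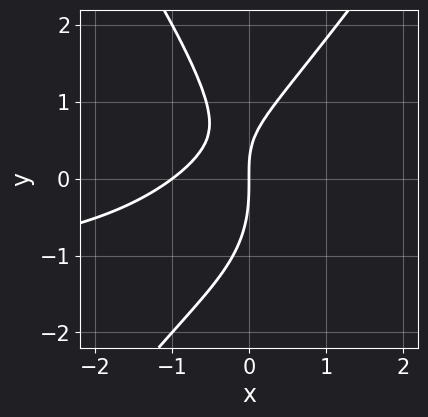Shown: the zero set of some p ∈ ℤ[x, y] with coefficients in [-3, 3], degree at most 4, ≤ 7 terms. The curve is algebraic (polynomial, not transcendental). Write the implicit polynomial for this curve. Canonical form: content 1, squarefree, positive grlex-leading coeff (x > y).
(a) The degree is 3 — the shape is more complex than any degree-2 curve.
(b) Observable constraints: the x-axis gridline crossings are at x ∈ {-1, 0}; one y-axis crossing is at y = 0.
(c) Matching integer coefficients to the picture gives p.

2*x^2*y - y^3 + 3*x^2 - 2*x*y + 3*x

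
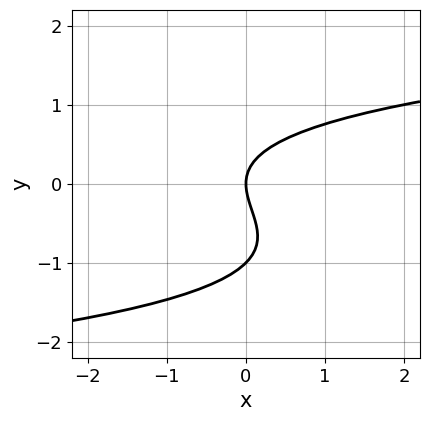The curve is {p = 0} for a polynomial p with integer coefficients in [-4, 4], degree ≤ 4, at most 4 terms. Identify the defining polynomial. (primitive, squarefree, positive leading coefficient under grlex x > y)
y^3 + y^2 - x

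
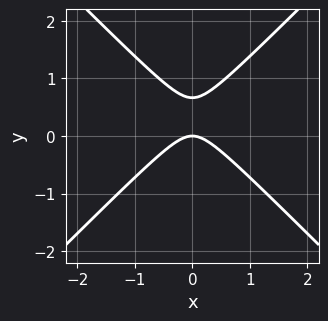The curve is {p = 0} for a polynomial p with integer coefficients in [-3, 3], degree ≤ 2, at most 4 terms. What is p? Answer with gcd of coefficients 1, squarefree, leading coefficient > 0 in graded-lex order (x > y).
First, degree: no degree-1 curve has this shape, so deg p = 2.
Then, symmetries: it's symmetric under x → −x, forcing even powers of x.
Then, observable constraints: one x-axis crossing is at x = 0; it crosses the y-axis at the gridline y = 0.
Finally, these observations pin down the coefficients.

3*x^2 - 3*y^2 + 2*y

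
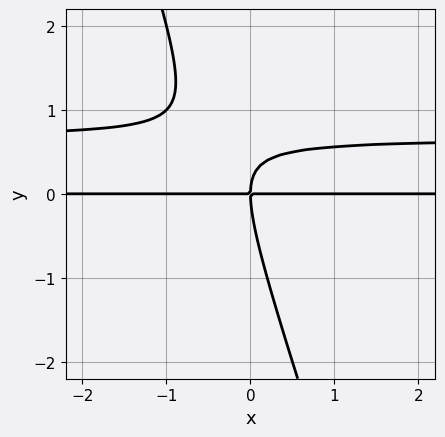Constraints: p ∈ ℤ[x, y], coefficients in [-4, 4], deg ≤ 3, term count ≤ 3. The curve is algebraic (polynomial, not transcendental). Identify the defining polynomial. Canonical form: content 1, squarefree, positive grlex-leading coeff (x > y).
3*x*y^2 + y^3 - 2*x*y

First, the degree is 3 — a generic line meets the curve in up to 3 points.
Then, from the axis intercepts and sections: every point of the x-axis in the box is on the curve; it crosses the y-axis at the gridline y = 0.
Finally, the integer polynomial consistent with all of this is the stated p.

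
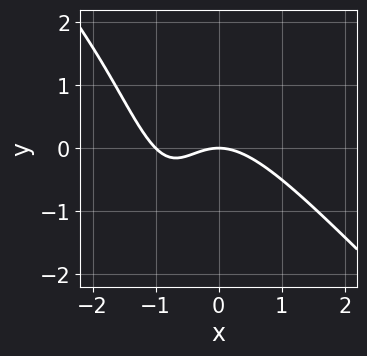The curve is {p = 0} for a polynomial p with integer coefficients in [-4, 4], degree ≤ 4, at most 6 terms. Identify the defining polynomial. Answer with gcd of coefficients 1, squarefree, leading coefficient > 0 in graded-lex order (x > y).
2*x^3 + 2*x^2*y + 2*x^2 + 3*x*y + 3*y

Degree: the shape is more complex than any degree-2 curve, so deg p = 3.
From the axis intercepts and sections: among the integer gridlines, it crosses the x-axis at x ∈ {-1, 0}; it meets the y-axis at y = 0 (among the integer gridlines).
The integer polynomial consistent with all of this is the stated p.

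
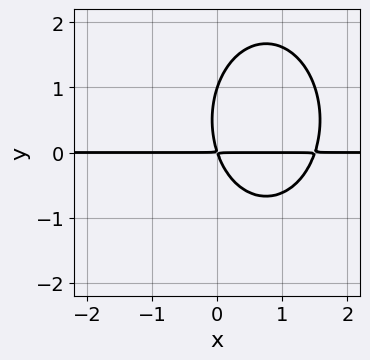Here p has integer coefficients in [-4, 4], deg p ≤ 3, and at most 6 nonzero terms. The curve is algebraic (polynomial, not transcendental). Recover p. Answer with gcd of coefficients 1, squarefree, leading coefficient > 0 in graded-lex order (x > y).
2*x^2*y + y^3 - 3*x*y - y^2

First, degree: no degree-2 curve has this shape, so deg p = 3.
Then, reading off the gridlines: every point of the x-axis in the box is on the curve; it meets the y-axis at y = 1 (among the integer gridlines).
Finally, together with the visible shape, these determine p as stated.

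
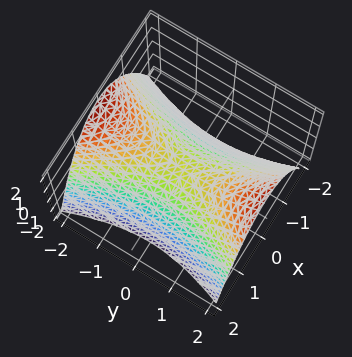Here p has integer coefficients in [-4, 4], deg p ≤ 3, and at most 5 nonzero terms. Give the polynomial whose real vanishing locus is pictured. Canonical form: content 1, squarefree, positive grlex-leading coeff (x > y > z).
First, deg p = 2. A saddle surface; a quadric.
Next, symmetries: it's symmetric under y → −y, forcing even powers of y; it's symmetric under x → −x, forcing even powers of x.
Next, from the visible intercepts: one x-axis crossing is at x = 0; it meets the y-axis at y = 0 (among the integer gridlines).
Finally, the integer polynomial consistent with all of this is the stated p.

3*x^2 - y^2 + 3*z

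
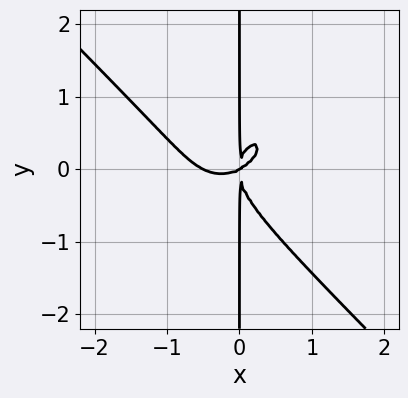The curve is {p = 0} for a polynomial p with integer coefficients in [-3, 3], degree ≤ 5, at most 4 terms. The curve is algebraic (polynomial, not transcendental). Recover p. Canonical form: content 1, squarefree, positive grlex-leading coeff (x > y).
2*x^4 + 2*x*y^3 + x^3 - 2*x^2*y

1. deg p = 4.
2. Against the integer gridlines: it meets the x-axis at x = 0 (among the integer gridlines); every point of the y-axis in the box is on the curve.
3. Fitting integer coefficients to these (and the overall shape) gives p.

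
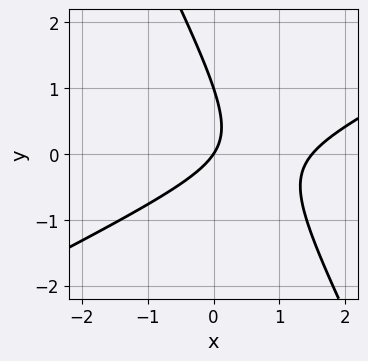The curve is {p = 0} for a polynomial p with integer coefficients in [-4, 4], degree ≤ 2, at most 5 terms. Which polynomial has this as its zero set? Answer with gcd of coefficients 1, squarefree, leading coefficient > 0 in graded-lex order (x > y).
2*x^2 - 3*x*y - 2*y^2 - 3*x + 2*y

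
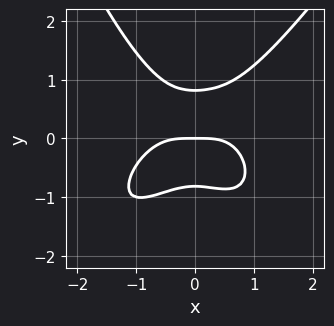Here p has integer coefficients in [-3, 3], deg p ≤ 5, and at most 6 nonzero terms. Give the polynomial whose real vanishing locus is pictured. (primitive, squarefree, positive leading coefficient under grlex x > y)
(a) deg p = 4. A generic line meets the curve in up to 4 points.
(b) Against the integer gridlines: one x-axis crossing is at x = 0; it crosses the y-axis at the gridline y = 0.
(c) Putting this together gives p.

2*x^4 - x^3*y + 2*x^2*y - 3*y^3 + 2*y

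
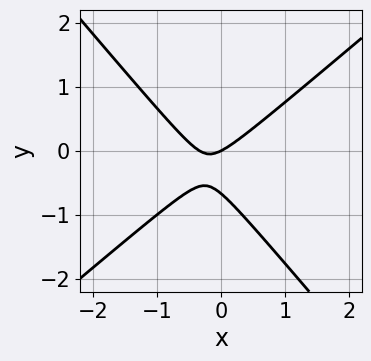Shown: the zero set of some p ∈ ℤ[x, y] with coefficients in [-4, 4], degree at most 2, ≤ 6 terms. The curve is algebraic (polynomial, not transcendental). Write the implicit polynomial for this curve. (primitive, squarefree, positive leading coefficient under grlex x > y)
The degree is 2 — no degree-1 curve has this shape.
From the axis intercepts and sections: one x-axis crossing is at x = 0; one y-axis crossing is at y = 0.
Matching integer coefficients to the picture gives p.

3*x^2 - x*y - 3*y^2 + x - 2*y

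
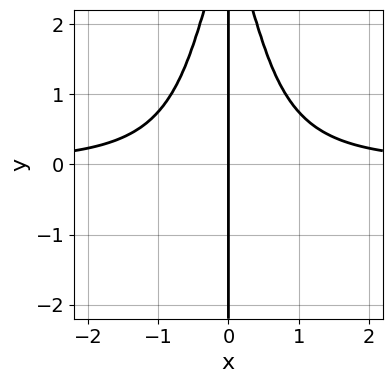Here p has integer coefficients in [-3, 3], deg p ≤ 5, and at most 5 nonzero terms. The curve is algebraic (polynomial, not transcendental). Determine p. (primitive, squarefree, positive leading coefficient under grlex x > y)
First, the degree is 4 — a generic line meets the curve in up to 4 points.
Then, from the axis intercepts and sections: the visible y-axis segment lies entirely on the curve; it meets the x-axis at x = 0 (among the integer gridlines).
Finally, fitting integer coefficients to these (and the overall shape) gives p.

3*x^3*y + x*y - 3*x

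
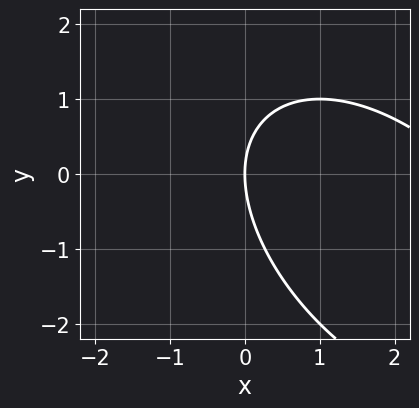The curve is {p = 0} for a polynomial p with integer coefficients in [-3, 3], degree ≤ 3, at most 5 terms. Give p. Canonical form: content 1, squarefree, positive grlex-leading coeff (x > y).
x^2 + x*y + y^2 - 3*x

1. Degree: no degree-1 curve has this shape, so deg p = 2.
2. Against the integer gridlines: it crosses the y-axis at the gridline y = 0; it meets the x-axis at x = 0 (among the integer gridlines).
3. Assembling these constraints gives the stated polynomial.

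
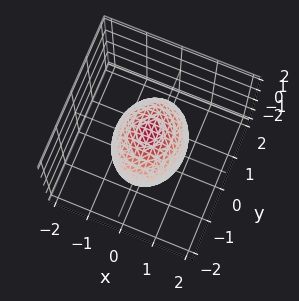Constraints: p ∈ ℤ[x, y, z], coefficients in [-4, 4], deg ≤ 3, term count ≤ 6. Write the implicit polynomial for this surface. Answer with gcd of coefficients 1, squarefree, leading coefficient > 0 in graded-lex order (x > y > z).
3*x^2 + 2*y^2 + 2*z^2 - 3

deg p = 2.
Symmetries: mirror symmetry y ↦ −y ⇒ only even powers of y; mirror symmetry z ↦ −z ⇒ only even powers of z; mirror symmetry x ↦ −x ⇒ only even powers of x.
Reading off the gridlines: the x-axis gridline crossings are at x ∈ {-1, 1}.
Matching integer coefficients to the picture gives p.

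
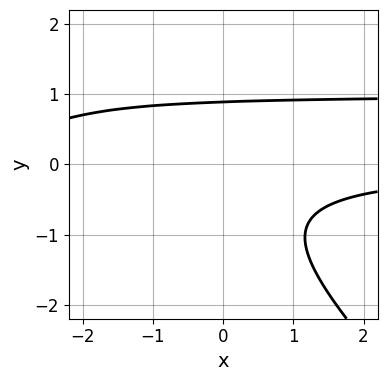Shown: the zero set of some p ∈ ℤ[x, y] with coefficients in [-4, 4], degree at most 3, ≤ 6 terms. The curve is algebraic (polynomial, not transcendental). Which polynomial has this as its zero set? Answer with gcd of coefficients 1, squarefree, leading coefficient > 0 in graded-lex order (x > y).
3*x*y^2 + 3*y^3 - 3*x*y + y - 3

Degree: the shape is more complex than any degree-2 curve, so deg p = 3.
Against the integer gridlines: no x-intercept at any integer in the box.
Matching integer coefficients to the picture gives p.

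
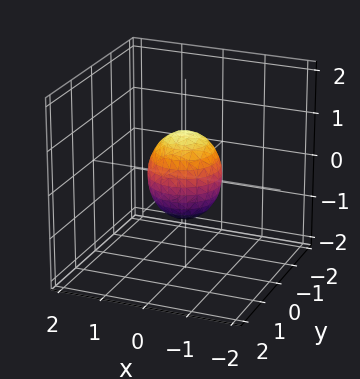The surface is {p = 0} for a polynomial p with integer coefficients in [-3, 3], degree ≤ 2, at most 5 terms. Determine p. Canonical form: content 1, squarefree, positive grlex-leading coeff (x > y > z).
3*x^2 + 3*y^2 + 2*z^2 - 2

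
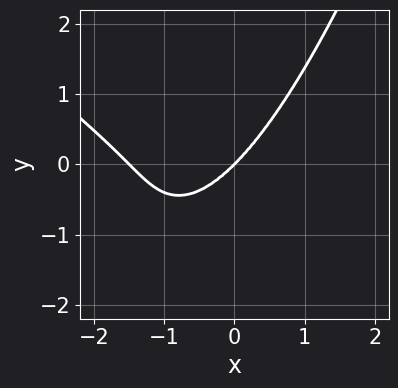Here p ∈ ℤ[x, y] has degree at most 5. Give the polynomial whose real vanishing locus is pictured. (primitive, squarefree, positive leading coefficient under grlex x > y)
2*x^4 + 2*x^3*y + 3*x^3 - 3*y^3

First, the degree is 4 — a generic line meets the curve in up to 4 points.
Then, checking where it meets the axes: one y-axis crossing is at y = 0; it crosses the x-axis at the gridline x = 0.
Finally, solving for integer coefficients yields p as stated.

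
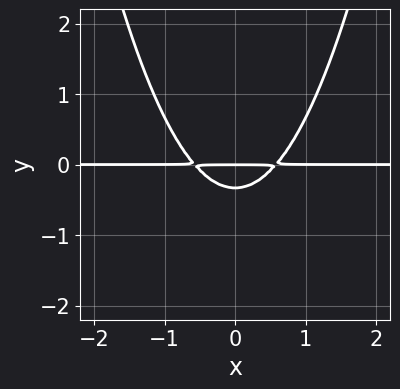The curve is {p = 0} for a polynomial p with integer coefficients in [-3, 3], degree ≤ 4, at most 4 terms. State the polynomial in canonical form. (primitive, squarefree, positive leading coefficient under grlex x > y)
3*x^2*y - 3*y^2 - y

1. Degree: a generic line meets the curve in up to 3 points, so deg p = 3.
2. Symmetries: mirror symmetry x ↦ −x ⇒ only even powers of x.
3. From the axis intercepts and sections: it meets the y-axis at y = 0 (among the integer gridlines); the visible x-axis segment lies entirely on the curve.
4. Solving for integer coefficients yields p as stated.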